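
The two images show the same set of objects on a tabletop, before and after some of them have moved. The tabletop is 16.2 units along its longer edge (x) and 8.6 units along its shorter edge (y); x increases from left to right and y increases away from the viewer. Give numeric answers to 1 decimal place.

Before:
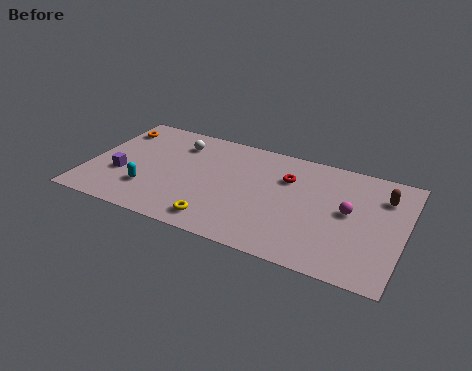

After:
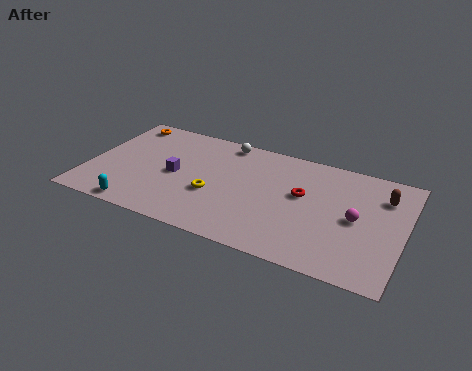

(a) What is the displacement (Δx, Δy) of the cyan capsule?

(-0.3, -1.6)

From the two frames, the cyan capsule sits at roughly (3.3, 2.4) before and (3.0, 0.8) after.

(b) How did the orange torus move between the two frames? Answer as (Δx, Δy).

(0.4, 0.7)

The orange torus started near (0.9, 6.8) and ended near (1.3, 7.5).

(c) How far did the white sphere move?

2.6

From (4.3, 6.7) to (6.7, 7.7), the white sphere covered √(2.4² + 1.0²) ≈ 2.6 units.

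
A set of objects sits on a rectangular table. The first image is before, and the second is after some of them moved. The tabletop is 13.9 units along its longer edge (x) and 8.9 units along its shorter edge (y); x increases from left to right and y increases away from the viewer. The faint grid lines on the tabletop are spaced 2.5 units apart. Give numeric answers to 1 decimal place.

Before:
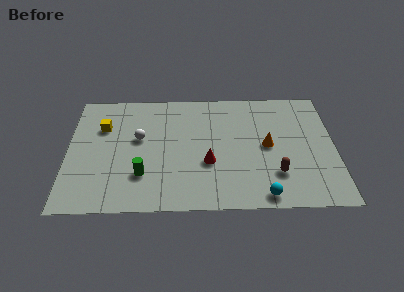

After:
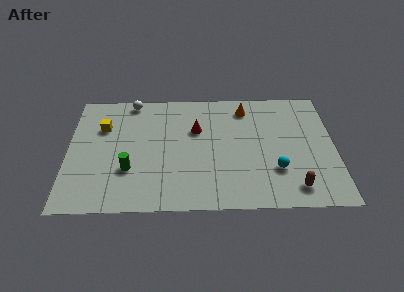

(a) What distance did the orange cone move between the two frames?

3.1

The orange cone was near (10.4, 4.5) before and (9.3, 7.4) after, so it travelled √(1.1² + 2.9²) ≈ 3.1 units.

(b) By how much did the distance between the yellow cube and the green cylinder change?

-0.7

They were about 4.2 units apart before and 3.5 after — 0.7 units closer together.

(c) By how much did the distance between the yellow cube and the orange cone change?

-1.1

Before: roughly 8.7 units apart; after: 7.6. That's 1.1 units closer together.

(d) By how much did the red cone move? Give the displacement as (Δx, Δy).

(-0.6, 2.5)

The red cone was at about (7.3, 3.3) and moved to about (6.7, 5.8).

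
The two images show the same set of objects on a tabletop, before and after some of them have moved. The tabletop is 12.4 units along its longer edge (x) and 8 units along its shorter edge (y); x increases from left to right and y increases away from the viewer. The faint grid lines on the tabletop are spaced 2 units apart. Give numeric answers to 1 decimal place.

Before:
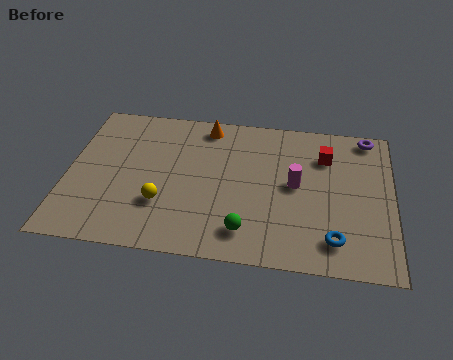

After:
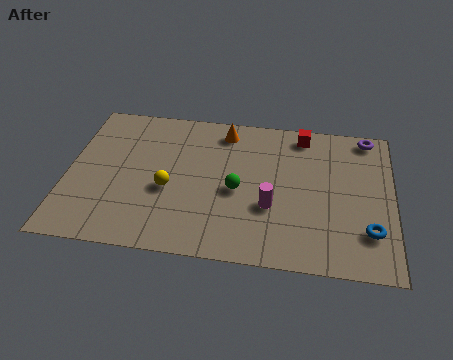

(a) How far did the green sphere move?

2.1

The green sphere moved from about (6.9, 1.5) to (6.5, 3.6), a distance of √(0.4² + 2.1²) ≈ 2.1.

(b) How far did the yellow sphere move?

0.8

The yellow sphere moved from about (3.7, 2.5) to (3.9, 3.3), a distance of √(0.2² + 0.8²) ≈ 0.8.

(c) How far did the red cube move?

1.4

The red cube moved from about (9.8, 5.9) to (8.9, 7.0), a distance of √(0.9² + 1.1²) ≈ 1.4.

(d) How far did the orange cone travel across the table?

0.7

The orange cone moved from about (5.2, 7.0) to (5.9, 6.8), a distance of √(0.7² + 0.2²) ≈ 0.7.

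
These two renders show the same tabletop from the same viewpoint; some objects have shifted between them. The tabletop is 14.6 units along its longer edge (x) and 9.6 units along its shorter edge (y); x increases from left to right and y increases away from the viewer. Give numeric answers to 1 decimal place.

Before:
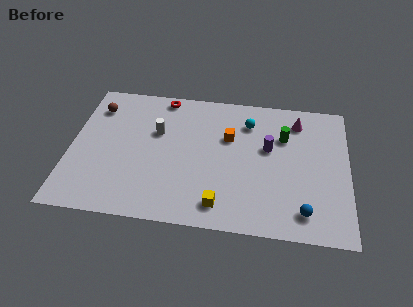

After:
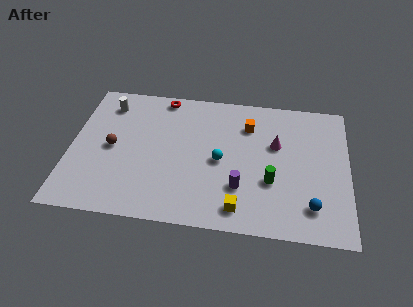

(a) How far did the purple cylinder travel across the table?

3.2

From (10.4, 5.7) to (9.0, 2.8), the purple cylinder covered √(1.4² + 2.9²) ≈ 3.2 units.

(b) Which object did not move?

the red torus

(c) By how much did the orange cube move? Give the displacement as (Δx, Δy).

(1.0, 1.0)

From the two frames, the orange cube sits at roughly (8.3, 6.2) before and (9.3, 7.2) after.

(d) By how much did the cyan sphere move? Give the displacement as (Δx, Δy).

(-1.4, -2.9)

The cyan sphere started near (9.3, 7.4) and ended near (7.9, 4.5).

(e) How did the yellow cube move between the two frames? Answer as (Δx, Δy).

(1.0, -0.1)

The yellow cube started near (8.0, 1.5) and ended near (9.0, 1.4).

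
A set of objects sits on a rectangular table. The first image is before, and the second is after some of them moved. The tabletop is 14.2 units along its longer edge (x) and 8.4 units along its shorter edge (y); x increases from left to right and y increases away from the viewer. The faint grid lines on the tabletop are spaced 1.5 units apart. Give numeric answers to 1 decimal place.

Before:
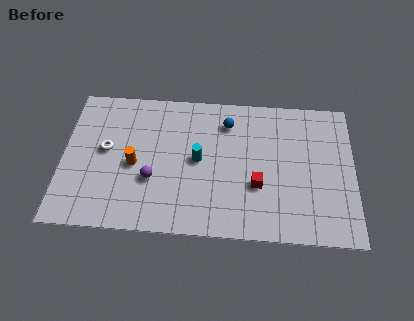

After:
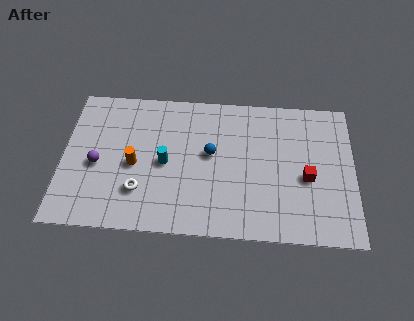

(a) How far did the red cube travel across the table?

2.5

From (9.5, 3.0) to (11.9, 3.6), the red cube covered √(2.4² + 0.6²) ≈ 2.5 units.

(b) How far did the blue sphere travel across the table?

2.1

The blue sphere moved from about (8.0, 6.6) to (7.2, 4.7), a distance of √(0.8² + 1.9²) ≈ 2.1.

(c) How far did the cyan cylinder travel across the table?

1.6

From (6.6, 4.3) to (5.0, 4.0), the cyan cylinder covered √(1.6² + 0.3²) ≈ 1.6 units.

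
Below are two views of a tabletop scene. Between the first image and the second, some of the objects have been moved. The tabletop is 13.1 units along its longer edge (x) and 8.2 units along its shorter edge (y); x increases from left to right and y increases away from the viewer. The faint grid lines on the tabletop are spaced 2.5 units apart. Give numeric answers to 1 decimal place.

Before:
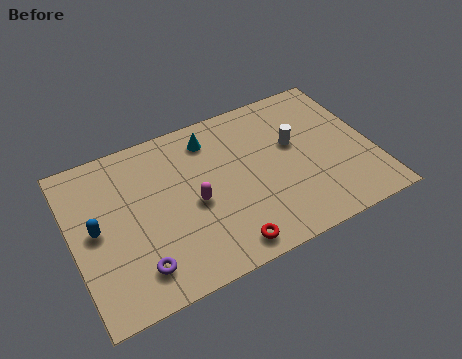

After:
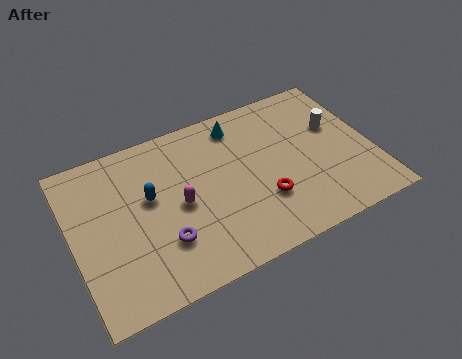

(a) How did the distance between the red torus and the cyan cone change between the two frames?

-1.4

The distance was about 5.7 in the first image and 4.3 in the second, so they moved 1.4 units closer together.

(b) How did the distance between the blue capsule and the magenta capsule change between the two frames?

-2.7

Before: roughly 4.2 units apart; after: 1.5. That's 2.7 units closer together.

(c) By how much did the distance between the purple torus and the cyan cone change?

-0.4

The distance was about 6.4 in the first image and 6.0 in the second, so they moved 0.4 units closer together.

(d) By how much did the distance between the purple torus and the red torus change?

+0.7

They were about 3.7 units apart before and 4.4 after — 0.7 units further apart.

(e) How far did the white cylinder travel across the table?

1.9

From (9.8, 4.9) to (11.7, 5.1), the white cylinder covered √(1.9² + 0.2²) ≈ 1.9 units.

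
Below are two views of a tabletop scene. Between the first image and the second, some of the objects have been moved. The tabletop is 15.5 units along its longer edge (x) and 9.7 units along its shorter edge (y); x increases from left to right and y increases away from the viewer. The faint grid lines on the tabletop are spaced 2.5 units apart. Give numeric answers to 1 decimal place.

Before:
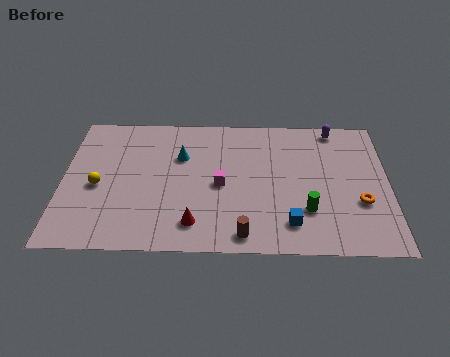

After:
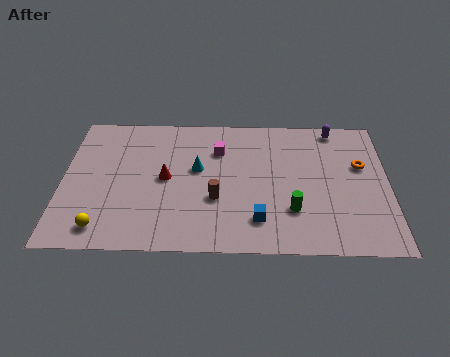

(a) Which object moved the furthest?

the red cone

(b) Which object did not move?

the purple capsule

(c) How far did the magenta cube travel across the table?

2.5

The magenta cube moved from about (7.5, 4.5) to (7.4, 7.0), a distance of √(0.1² + 2.5²) ≈ 2.5.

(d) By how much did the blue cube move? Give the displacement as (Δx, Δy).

(-1.5, 0.2)

From the two frames, the blue cube sits at roughly (10.8, 1.9) before and (9.3, 2.1) after.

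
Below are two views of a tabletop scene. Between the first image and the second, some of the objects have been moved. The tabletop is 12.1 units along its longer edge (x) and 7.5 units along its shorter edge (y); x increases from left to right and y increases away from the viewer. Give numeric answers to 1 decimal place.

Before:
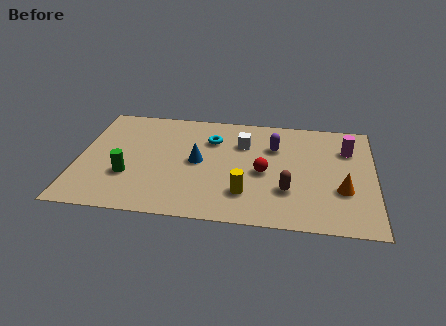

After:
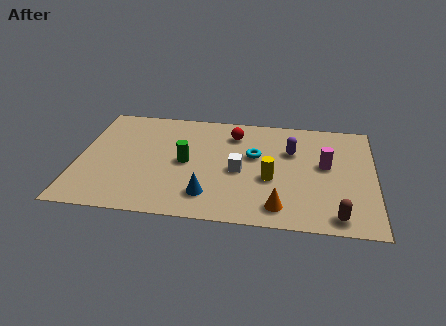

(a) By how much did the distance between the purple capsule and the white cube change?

+1.3

The distance was about 1.3 in the first image and 2.6 in the second, so they moved 1.3 units further apart.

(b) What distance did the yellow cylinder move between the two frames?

1.5

From (6.9, 1.9) to (7.9, 3.0), the yellow cylinder covered √(1.0² + 1.1²) ≈ 1.5 units.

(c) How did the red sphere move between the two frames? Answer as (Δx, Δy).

(-1.3, 2.5)

From the two frames, the red sphere sits at roughly (7.6, 3.4) before and (6.3, 5.9) after.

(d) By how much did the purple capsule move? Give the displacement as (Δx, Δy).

(0.7, -0.2)

From the two frames, the purple capsule sits at roughly (8.0, 5.2) before and (8.7, 5.0) after.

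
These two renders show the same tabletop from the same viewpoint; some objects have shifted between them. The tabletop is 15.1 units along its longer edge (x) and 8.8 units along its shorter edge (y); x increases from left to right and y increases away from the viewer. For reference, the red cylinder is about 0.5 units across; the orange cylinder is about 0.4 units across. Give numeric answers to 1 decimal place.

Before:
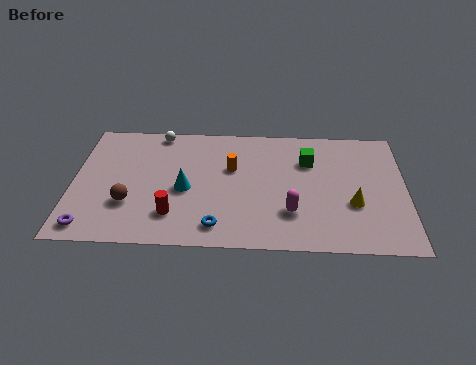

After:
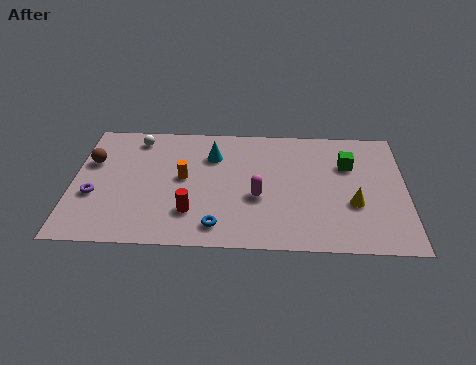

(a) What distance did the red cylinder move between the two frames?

0.8

The red cylinder moved from about (4.6, 2.1) to (5.4, 2.3), a distance of √(0.8² + 0.2²) ≈ 0.8.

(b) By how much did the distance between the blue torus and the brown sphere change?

+3.0

The distance was about 4.2 in the first image and 7.2 in the second, so they moved 3.0 units further apart.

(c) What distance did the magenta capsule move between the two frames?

1.8

The magenta capsule was near (9.9, 2.5) before and (8.4, 3.5) after, so it travelled √(1.5² + 1.0²) ≈ 1.8 units.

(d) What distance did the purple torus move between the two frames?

2.2

From (0.9, 1.1) to (1.0, 3.3), the purple torus covered √(0.1² + 2.2²) ≈ 2.2 units.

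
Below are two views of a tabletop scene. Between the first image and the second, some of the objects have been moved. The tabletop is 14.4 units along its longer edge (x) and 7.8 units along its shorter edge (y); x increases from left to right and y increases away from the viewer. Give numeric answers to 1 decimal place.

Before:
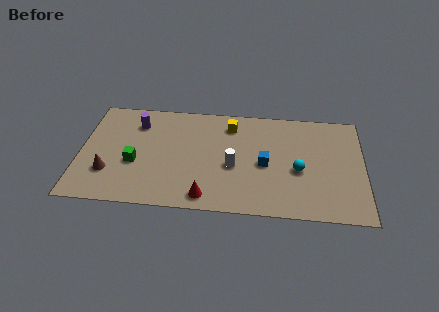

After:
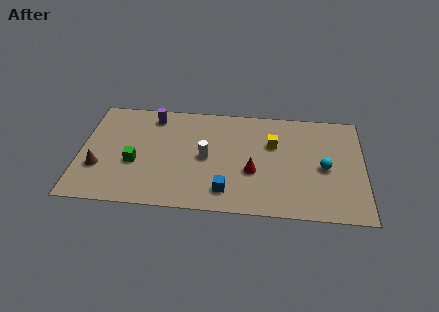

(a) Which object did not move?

the green cube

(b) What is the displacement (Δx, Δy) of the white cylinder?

(-1.4, 0.5)

The white cylinder started near (7.8, 3.3) and ended near (6.4, 3.8).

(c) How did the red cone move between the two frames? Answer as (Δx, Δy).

(2.3, 2.0)

From the two frames, the red cone sits at roughly (6.5, 1.0) before and (8.8, 3.0) after.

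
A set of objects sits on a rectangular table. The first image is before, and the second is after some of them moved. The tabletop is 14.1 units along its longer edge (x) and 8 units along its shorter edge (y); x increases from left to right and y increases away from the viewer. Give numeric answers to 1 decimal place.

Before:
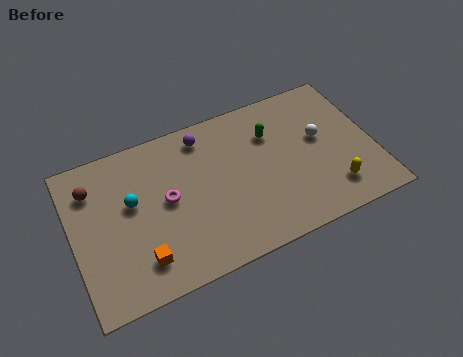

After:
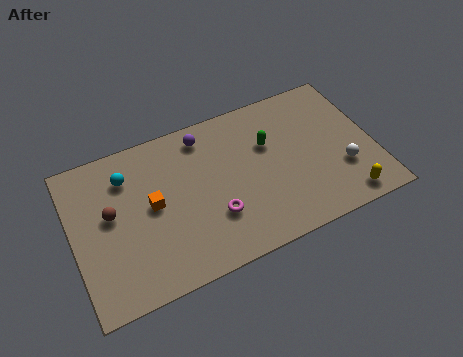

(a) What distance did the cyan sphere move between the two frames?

1.4

The cyan sphere was near (2.8, 4.7) before and (2.7, 6.1) after, so it travelled √(0.1² + 1.4²) ≈ 1.4 units.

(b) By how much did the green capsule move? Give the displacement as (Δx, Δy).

(-0.2, -0.5)

The green capsule was at about (9.5, 5.7) and moved to about (9.3, 5.2).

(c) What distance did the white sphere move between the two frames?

2.2

From (11.7, 4.6) to (12.5, 2.6), the white sphere covered √(0.8² + 2.0²) ≈ 2.2 units.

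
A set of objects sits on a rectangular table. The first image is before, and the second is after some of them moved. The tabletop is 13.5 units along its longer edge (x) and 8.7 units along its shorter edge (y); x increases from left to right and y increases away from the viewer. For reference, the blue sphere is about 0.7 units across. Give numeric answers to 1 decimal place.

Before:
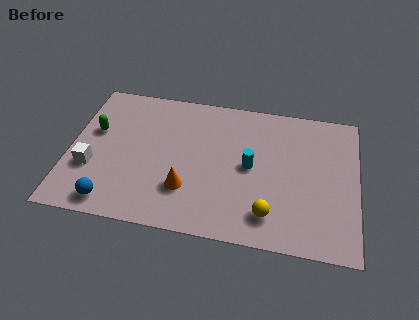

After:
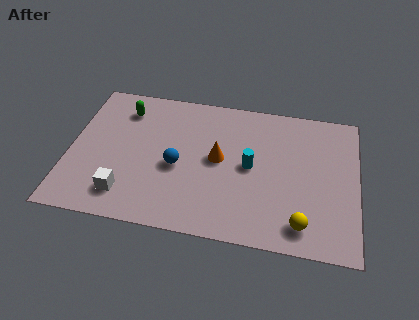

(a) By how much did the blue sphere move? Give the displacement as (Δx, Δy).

(2.9, 2.7)

The blue sphere was at about (2.2, 1.1) and moved to about (5.1, 3.8).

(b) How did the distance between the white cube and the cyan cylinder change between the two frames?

-1.2

Before: roughly 7.5 units apart; after: 6.3. That's 1.2 units closer together.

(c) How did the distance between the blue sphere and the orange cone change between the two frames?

-1.6

They were about 3.7 units apart before and 2.1 after — 1.6 units closer together.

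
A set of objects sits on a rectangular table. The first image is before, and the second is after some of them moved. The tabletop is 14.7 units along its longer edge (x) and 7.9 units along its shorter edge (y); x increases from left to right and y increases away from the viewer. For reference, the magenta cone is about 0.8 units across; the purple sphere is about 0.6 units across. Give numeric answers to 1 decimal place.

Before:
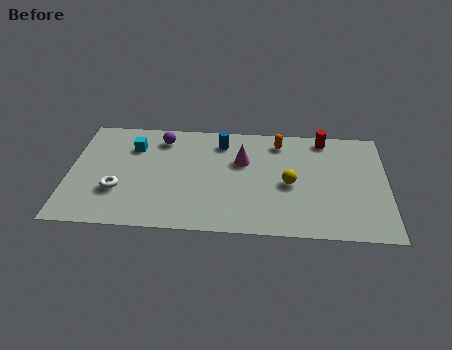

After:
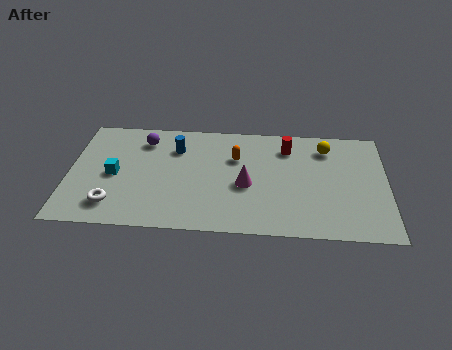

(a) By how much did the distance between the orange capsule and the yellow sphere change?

+1.3

Before: roughly 3.0 units apart; after: 4.3. That's 1.3 units further apart.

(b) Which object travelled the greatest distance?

the yellow sphere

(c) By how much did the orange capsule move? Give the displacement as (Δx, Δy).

(-2.0, -1.3)

The orange capsule was at about (9.7, 6.6) and moved to about (7.7, 5.3).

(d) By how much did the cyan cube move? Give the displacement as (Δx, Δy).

(-0.8, -2.1)

The cyan cube was at about (2.9, 5.8) and moved to about (2.1, 3.7).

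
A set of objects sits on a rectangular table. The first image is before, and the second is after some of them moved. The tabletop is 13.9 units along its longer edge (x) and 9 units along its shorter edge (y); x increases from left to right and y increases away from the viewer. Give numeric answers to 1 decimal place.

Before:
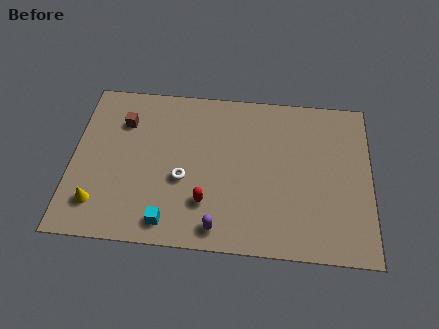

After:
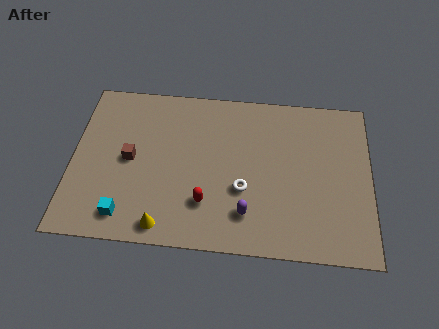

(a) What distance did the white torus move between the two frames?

2.8

The white torus moved from about (5.2, 3.6) to (8.0, 3.3), a distance of √(2.8² + 0.3²) ≈ 2.8.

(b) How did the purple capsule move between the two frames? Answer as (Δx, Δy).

(1.3, 0.9)

The purple capsule started near (6.9, 1.1) and ended near (8.2, 2.0).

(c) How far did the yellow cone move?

3.2

From (1.3, 1.9) to (4.4, 1.0), the yellow cone covered √(3.1² + 0.9²) ≈ 3.2 units.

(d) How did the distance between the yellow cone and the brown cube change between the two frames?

-0.9

They were about 4.8 units apart before and 3.9 after — 0.9 units closer together.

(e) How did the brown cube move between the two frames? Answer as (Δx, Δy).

(0.4, -2.1)

From the two frames, the brown cube sits at roughly (2.3, 6.6) before and (2.7, 4.5) after.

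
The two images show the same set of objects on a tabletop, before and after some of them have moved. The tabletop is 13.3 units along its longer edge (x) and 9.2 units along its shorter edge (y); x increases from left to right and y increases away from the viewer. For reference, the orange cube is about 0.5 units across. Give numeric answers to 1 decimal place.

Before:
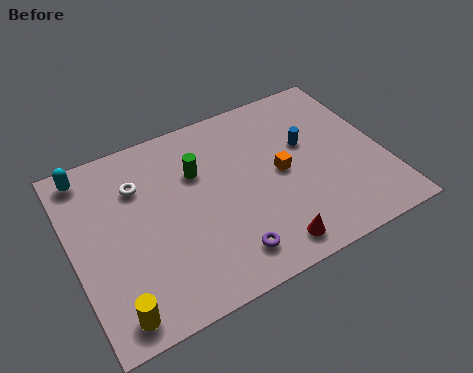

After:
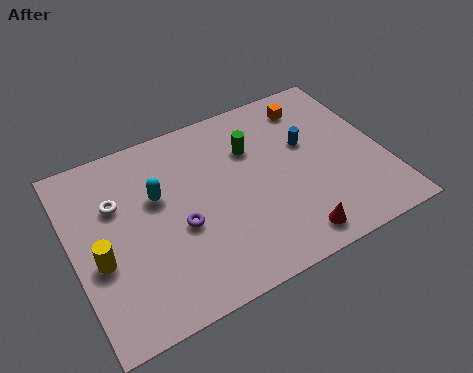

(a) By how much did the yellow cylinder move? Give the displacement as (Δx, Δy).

(-0.3, 2.6)

From the two frames, the yellow cylinder sits at roughly (1.3, 1.1) before and (1.0, 3.7) after.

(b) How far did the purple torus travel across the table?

2.8

The purple torus moved from about (6.1, 1.6) to (4.4, 3.8), a distance of √(1.7² + 2.2²) ≈ 2.8.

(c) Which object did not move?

the blue cylinder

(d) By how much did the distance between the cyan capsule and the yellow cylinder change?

-3.6

The distance was about 7.0 in the first image and 3.4 in the second, so they moved 3.6 units closer together.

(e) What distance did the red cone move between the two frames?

1.0

From (7.8, 1.2) to (8.8, 1.2), the red cone covered √(1.0² + 0.0²) ≈ 1.0 units.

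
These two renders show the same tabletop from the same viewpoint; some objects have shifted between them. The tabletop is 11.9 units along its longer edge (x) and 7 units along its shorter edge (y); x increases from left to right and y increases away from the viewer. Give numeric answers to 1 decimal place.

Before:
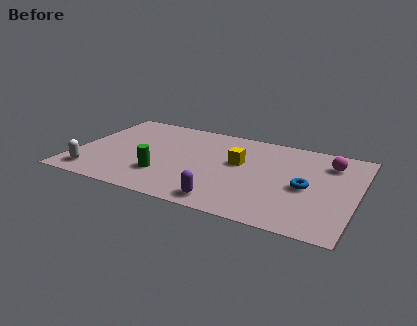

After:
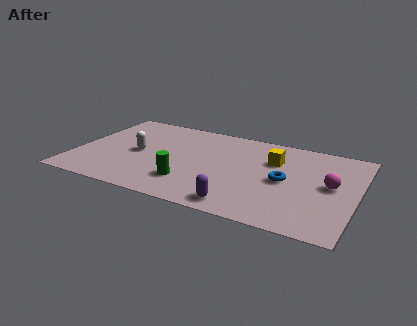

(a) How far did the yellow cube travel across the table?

1.6

The yellow cube was near (6.9, 4.1) before and (8.3, 4.8) after, so it travelled √(1.4² + 0.7²) ≈ 1.6 units.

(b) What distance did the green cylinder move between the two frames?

1.1

The green cylinder was near (3.9, 2.0) before and (5.0, 1.8) after, so it travelled √(1.1² + 0.2²) ≈ 1.1 units.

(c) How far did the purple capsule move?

0.6

From (6.7, 0.9) to (7.3, 0.9), the purple capsule covered √(0.6² + 0.0²) ≈ 0.6 units.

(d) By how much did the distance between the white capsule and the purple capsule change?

-0.4

The distance was about 5.7 in the first image and 5.3 in the second, so they moved 0.4 units closer together.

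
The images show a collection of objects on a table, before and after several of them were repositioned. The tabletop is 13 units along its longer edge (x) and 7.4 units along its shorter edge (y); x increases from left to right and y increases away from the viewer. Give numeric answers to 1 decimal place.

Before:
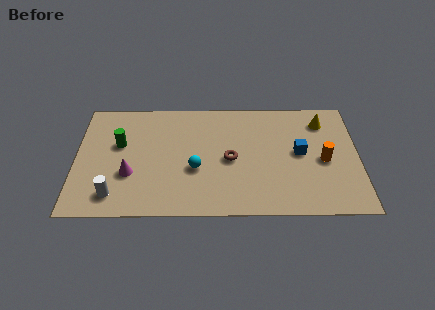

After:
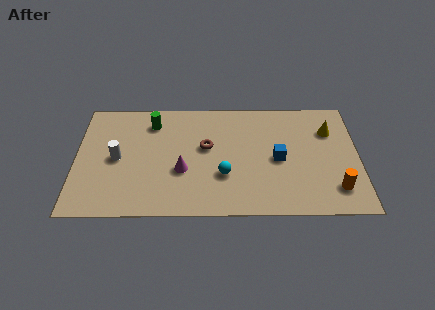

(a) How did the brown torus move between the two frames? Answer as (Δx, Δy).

(-1.1, 0.8)

From the two frames, the brown torus sits at roughly (7.1, 3.5) before and (6.0, 4.3) after.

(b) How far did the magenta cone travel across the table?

2.4

The magenta cone moved from about (2.5, 2.6) to (4.9, 2.8), a distance of √(2.4² + 0.2²) ≈ 2.4.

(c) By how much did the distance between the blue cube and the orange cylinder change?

+2.0

Before: roughly 1.2 units apart; after: 3.2. That's 2.0 units further apart.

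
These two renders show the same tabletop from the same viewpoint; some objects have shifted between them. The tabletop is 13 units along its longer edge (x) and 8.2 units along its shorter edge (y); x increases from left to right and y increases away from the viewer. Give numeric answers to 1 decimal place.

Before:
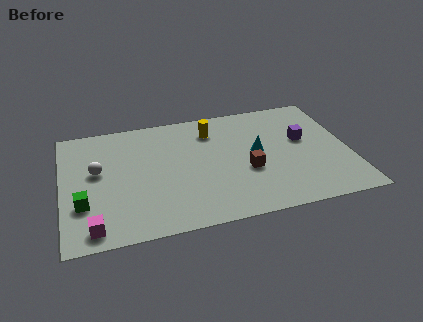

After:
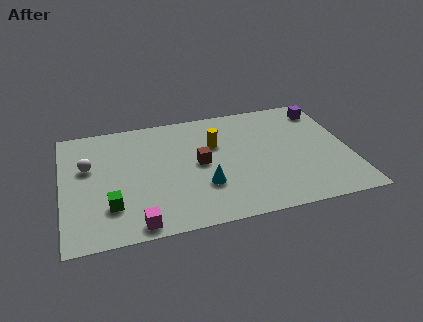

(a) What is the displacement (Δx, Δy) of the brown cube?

(-2.1, 1.0)

The brown cube was at about (8.3, 3.2) and moved to about (6.2, 4.2).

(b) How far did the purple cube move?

2.3

From (11.0, 4.8) to (12.1, 6.8), the purple cube covered √(1.1² + 2.0²) ≈ 2.3 units.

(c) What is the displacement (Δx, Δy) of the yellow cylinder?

(0.1, -1.0)

From the two frames, the yellow cylinder sits at roughly (6.9, 6.4) before and (7.0, 5.4) after.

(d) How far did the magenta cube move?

1.9

The magenta cube was near (1.3, 1.0) before and (3.2, 0.8) after, so it travelled √(1.9² + 0.2²) ≈ 1.9 units.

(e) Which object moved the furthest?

the cyan cone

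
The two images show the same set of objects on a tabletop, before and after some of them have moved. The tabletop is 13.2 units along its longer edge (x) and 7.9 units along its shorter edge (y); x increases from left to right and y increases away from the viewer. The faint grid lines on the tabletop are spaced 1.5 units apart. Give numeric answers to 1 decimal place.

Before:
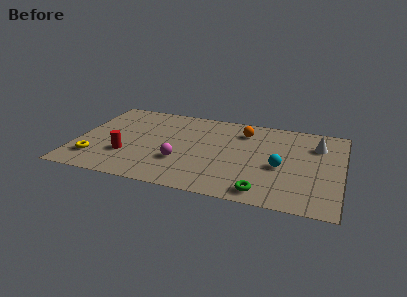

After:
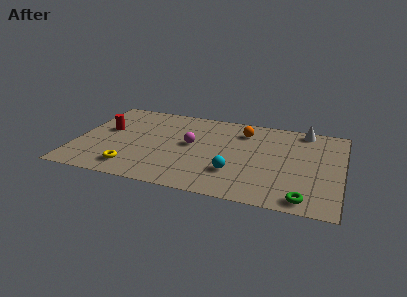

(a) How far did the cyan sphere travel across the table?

2.5

The cyan sphere moved from about (10.2, 3.4) to (8.0, 2.3), a distance of √(2.2² + 1.1²) ≈ 2.5.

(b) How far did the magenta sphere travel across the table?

1.7

From (5.3, 2.6) to (5.7, 4.3), the magenta sphere covered √(0.4² + 1.7²) ≈ 1.7 units.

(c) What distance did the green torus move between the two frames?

2.0

The green torus was near (9.5, 1.0) before and (11.5, 0.9) after, so it travelled √(2.0² + 0.1²) ≈ 2.0 units.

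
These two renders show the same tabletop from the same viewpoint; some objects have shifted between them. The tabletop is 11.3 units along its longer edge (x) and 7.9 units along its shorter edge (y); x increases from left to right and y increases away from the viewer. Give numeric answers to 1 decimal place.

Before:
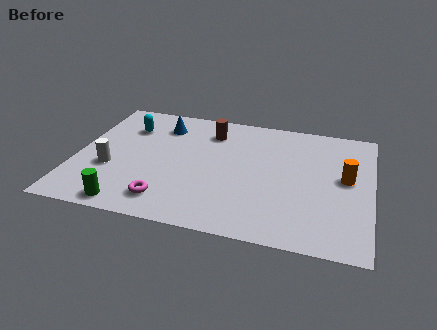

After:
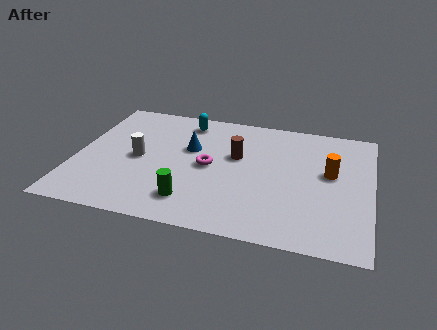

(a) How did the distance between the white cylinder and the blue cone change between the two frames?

-1.5

The distance was about 3.7 in the first image and 2.2 in the second, so they moved 1.5 units closer together.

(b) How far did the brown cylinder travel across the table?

1.8

The brown cylinder was near (5.0, 6.2) before and (6.1, 4.8) after, so it travelled √(1.1² + 1.4²) ≈ 1.8 units.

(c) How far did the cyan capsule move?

2.4

The cyan capsule was near (1.8, 5.8) before and (4.0, 6.7) after, so it travelled √(2.2² + 0.9²) ≈ 2.4 units.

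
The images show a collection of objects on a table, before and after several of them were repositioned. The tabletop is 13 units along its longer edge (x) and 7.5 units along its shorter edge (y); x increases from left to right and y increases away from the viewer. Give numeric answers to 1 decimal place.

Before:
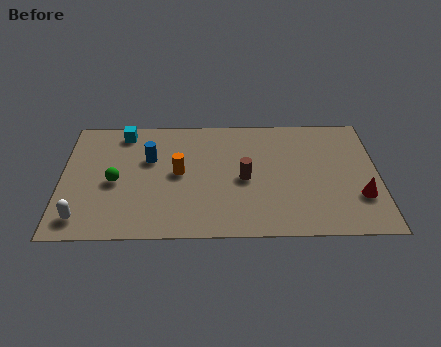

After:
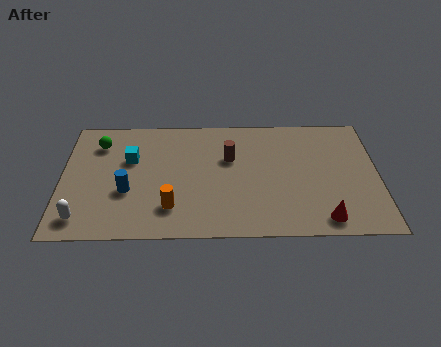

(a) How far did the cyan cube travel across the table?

1.7

The cyan cube was near (2.5, 6.5) before and (2.8, 4.8) after, so it travelled √(0.3² + 1.7²) ≈ 1.7 units.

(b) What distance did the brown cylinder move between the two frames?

1.4

The brown cylinder moved from about (7.5, 3.5) to (6.9, 4.8), a distance of √(0.6² + 1.3²) ≈ 1.4.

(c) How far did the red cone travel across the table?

2.0

The red cone moved from about (12.2, 2.3) to (10.7, 1.0), a distance of √(1.5² + 1.3²) ≈ 2.0.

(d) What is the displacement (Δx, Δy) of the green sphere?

(-0.7, 2.4)

The green sphere was at about (2.2, 3.4) and moved to about (1.5, 5.8).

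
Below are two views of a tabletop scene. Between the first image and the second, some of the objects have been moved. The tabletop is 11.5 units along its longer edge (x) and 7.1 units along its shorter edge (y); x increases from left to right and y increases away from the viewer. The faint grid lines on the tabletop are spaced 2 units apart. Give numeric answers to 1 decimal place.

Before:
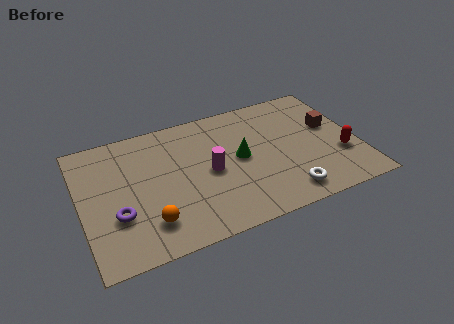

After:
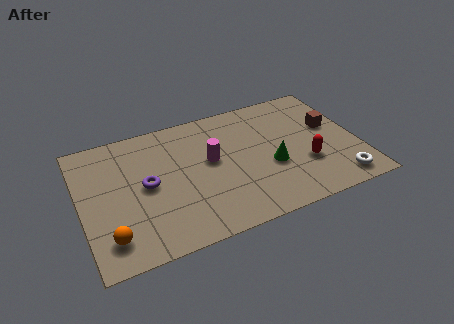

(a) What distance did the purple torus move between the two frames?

1.8

The purple torus moved from about (1.4, 2.4) to (2.7, 3.6), a distance of √(1.3² + 1.2²) ≈ 1.8.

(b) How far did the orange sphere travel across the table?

1.6

From (2.6, 1.6) to (1.0, 1.4), the orange sphere covered √(1.6² + 0.2²) ≈ 1.6 units.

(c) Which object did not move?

the brown cube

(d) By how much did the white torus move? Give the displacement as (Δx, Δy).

(2.2, -0.1)

The white torus started near (8.2, 1.1) and ended near (10.4, 1.0).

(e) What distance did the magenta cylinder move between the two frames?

0.6

The magenta cylinder was near (5.3, 3.4) before and (5.4, 4.0) after, so it travelled √(0.1² + 0.6²) ≈ 0.6 units.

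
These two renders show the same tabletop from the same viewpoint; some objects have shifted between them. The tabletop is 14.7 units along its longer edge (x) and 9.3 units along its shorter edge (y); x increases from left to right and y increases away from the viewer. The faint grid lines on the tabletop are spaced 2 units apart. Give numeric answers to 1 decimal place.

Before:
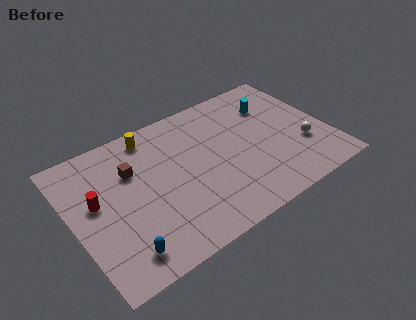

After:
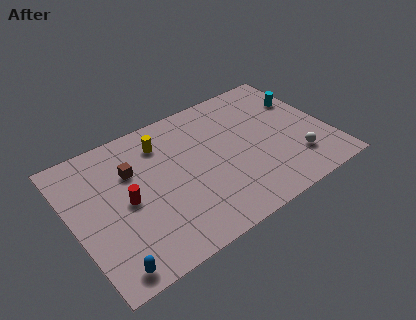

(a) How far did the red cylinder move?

1.8

The red cylinder was near (1.4, 5.3) before and (3.0, 4.5) after, so it travelled √(1.6² + 0.8²) ≈ 1.8 units.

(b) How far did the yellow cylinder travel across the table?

0.9

The yellow cylinder was near (5.0, 8.1) before and (5.5, 7.3) after, so it travelled √(0.5² + 0.8²) ≈ 0.9 units.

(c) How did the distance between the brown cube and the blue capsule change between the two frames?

+0.7

They were about 5.0 units apart before and 5.7 after — 0.7 units further apart.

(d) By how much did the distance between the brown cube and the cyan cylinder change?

+1.7

Before: roughly 8.4 units apart; after: 10.1. That's 1.7 units further apart.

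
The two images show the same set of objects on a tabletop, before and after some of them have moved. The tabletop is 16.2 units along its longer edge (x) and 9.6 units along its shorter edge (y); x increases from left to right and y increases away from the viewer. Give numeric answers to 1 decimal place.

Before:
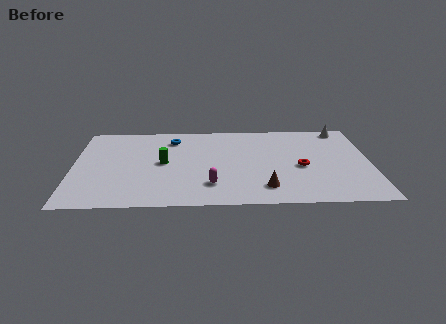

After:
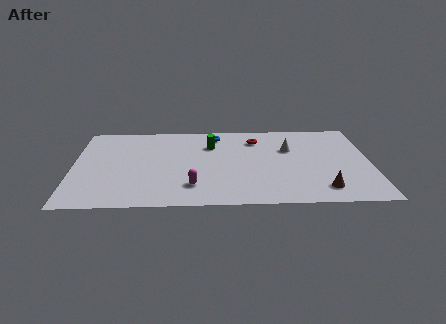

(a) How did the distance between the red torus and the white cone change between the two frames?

-2.8

They were about 5.0 units apart before and 2.2 after — 2.8 units closer together.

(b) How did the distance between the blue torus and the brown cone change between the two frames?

+0.9

Before: roughly 7.7 units apart; after: 8.6. That's 0.9 units further apart.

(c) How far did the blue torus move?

2.4

The blue torus moved from about (5.4, 7.7) to (7.8, 8.1), a distance of √(2.4² + 0.4²) ≈ 2.4.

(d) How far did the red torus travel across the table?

4.1

The red torus moved from about (12.4, 4.2) to (10.0, 7.5), a distance of √(2.4² + 3.3²) ≈ 4.1.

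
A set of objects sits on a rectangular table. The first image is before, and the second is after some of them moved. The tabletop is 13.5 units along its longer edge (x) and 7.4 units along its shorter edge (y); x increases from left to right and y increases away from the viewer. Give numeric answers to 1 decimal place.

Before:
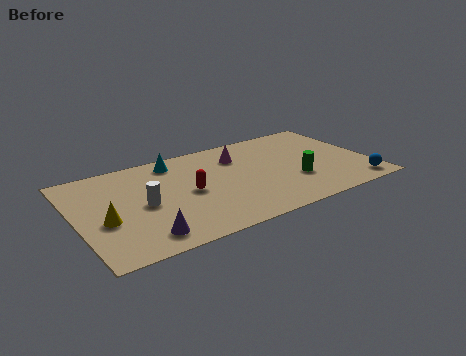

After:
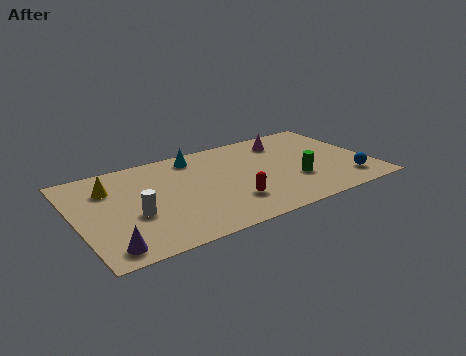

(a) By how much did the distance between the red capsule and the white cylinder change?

+2.3

Before: roughly 2.1 units apart; after: 4.4. That's 2.3 units further apart.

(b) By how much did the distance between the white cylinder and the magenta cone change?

+3.0

Before: roughly 5.1 units apart; after: 8.1. That's 3.0 units further apart.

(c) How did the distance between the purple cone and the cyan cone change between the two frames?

+1.6

They were about 5.5 units apart before and 7.1 after — 1.6 units further apart.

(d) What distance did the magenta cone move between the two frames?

2.3

The magenta cone was near (7.7, 5.5) before and (10.0, 5.9) after, so it travelled √(2.3² + 0.4²) ≈ 2.3 units.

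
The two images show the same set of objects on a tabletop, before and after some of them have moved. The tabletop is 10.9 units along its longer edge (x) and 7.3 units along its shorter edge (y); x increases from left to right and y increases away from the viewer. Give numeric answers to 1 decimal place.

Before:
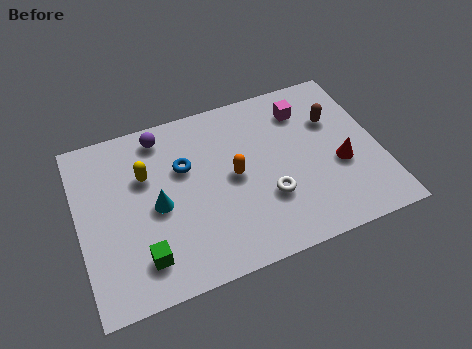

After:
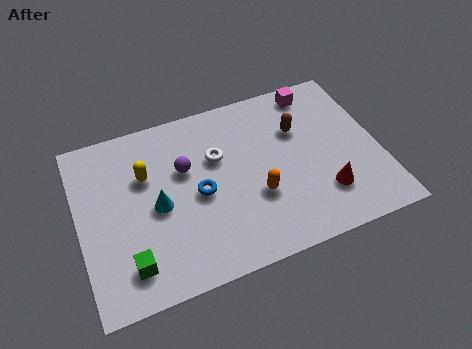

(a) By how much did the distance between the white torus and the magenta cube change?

+0.5

Before: roughly 3.7 units apart; after: 4.2. That's 0.5 units further apart.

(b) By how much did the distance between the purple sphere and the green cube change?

-1.0

The distance was about 4.9 in the first image and 3.9 in the second, so they moved 1.0 units closer together.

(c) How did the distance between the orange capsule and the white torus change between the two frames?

+0.7

The distance was about 1.7 in the first image and 2.4 in the second, so they moved 0.7 units further apart.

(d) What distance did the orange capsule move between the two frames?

1.3

From (5.6, 3.7) to (6.3, 2.6), the orange capsule covered √(0.7² + 1.1²) ≈ 1.3 units.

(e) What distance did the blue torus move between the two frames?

1.4

From (3.9, 4.7) to (4.3, 3.4), the blue torus covered √(0.4² + 1.3²) ≈ 1.4 units.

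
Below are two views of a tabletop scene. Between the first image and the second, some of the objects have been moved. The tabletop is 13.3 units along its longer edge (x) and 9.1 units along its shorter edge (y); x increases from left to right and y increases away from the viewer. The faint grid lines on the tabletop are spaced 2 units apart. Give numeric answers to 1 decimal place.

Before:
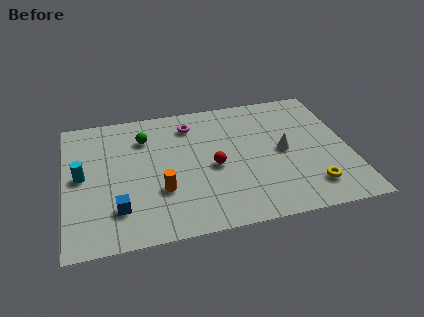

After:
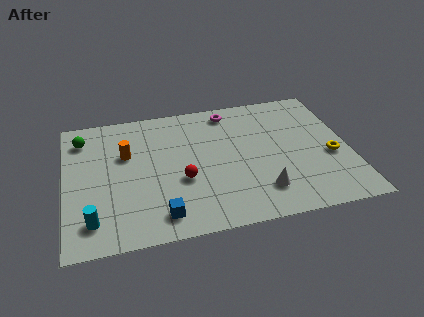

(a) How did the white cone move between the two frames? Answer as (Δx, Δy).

(-1.2, -2.5)

From the two frames, the white cone sits at roughly (10.2, 4.5) before and (9.0, 2.0) after.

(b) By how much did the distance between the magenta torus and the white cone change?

+1.0

Before: roughly 5.0 units apart; after: 6.0. That's 1.0 units further apart.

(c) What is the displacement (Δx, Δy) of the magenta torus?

(1.9, 0.6)

The magenta torus started near (6.0, 7.3) and ended near (7.9, 7.9).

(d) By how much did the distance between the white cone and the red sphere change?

+0.6

Before: roughly 3.3 units apart; after: 3.9. That's 0.6 units further apart.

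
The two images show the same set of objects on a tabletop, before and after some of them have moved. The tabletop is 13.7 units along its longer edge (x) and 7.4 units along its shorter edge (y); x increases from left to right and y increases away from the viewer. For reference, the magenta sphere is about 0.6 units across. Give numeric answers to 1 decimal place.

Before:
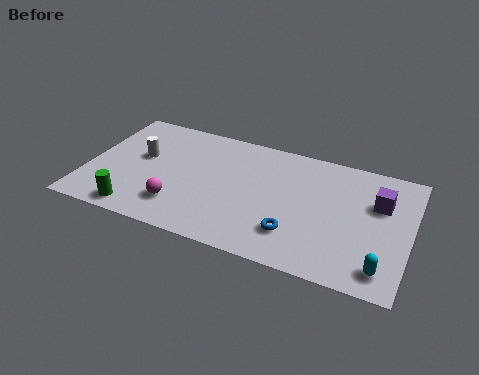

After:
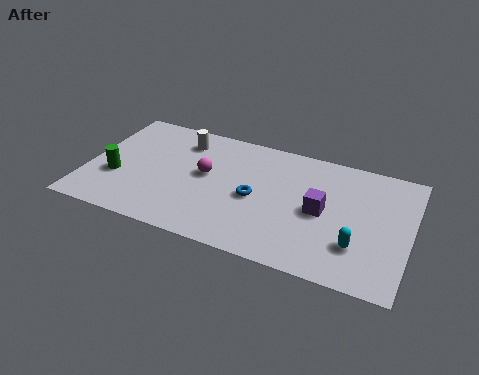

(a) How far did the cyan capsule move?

1.4

From (12.7, 1.2) to (11.6, 2.1), the cyan capsule covered √(1.1² + 0.9²) ≈ 1.4 units.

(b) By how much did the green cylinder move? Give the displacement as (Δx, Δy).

(-1.1, 1.8)

From the two frames, the green cylinder sits at roughly (2.4, 0.9) before and (1.3, 2.7) after.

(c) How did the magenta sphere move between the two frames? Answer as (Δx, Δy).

(0.9, 2.3)

The magenta sphere was at about (4.1, 1.8) and moved to about (5.0, 4.1).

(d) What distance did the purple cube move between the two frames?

2.6

The purple cube was near (12.3, 4.9) before and (10.0, 3.6) after, so it travelled √(2.3² + 1.3²) ≈ 2.6 units.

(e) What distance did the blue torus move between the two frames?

2.3

The blue torus was near (9.0, 1.9) before and (7.2, 3.4) after, so it travelled √(1.8² + 1.5²) ≈ 2.3 units.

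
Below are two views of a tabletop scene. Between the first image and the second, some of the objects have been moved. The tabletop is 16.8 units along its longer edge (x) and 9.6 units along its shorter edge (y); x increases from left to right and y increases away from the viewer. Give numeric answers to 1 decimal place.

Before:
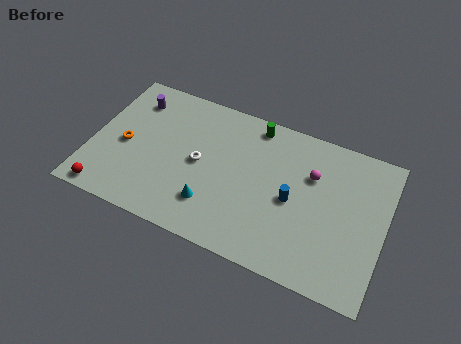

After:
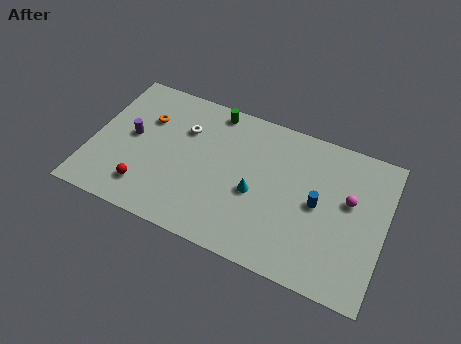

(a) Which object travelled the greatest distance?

the cyan cone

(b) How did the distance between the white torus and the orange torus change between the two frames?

-2.1

Before: roughly 4.3 units apart; after: 2.2. That's 2.1 units closer together.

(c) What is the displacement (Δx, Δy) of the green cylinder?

(-2.4, 0.1)

The green cylinder started near (9.0, 8.5) and ended near (6.6, 8.6).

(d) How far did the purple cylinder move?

2.5

From (2.0, 7.6) to (2.2, 5.1), the purple cylinder covered √(0.2² + 2.5²) ≈ 2.5 units.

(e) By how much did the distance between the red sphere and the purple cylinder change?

-3.4

They were about 6.7 units apart before and 3.3 after — 3.4 units closer together.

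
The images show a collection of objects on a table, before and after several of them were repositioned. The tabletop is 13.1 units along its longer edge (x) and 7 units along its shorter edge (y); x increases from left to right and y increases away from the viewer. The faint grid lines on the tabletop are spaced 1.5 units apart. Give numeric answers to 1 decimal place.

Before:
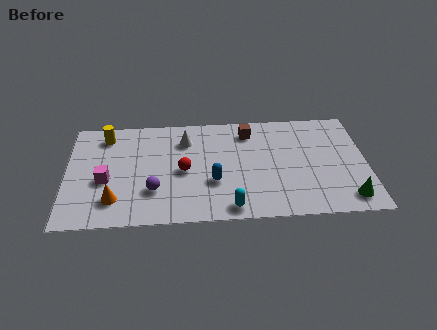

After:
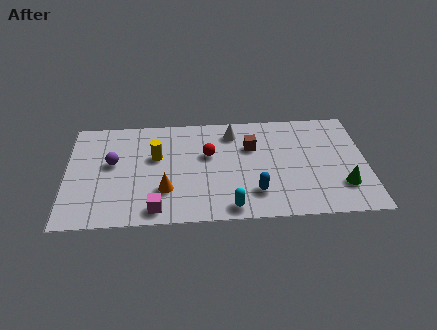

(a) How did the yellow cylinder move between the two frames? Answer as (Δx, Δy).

(2.2, -1.5)

The yellow cylinder started near (1.7, 5.8) and ended near (3.9, 4.3).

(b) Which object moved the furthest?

the magenta cube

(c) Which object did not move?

the cyan capsule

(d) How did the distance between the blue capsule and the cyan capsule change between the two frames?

-0.4

They were about 1.8 units apart before and 1.4 after — 0.4 units closer together.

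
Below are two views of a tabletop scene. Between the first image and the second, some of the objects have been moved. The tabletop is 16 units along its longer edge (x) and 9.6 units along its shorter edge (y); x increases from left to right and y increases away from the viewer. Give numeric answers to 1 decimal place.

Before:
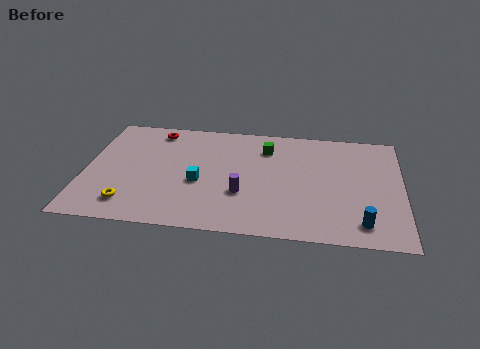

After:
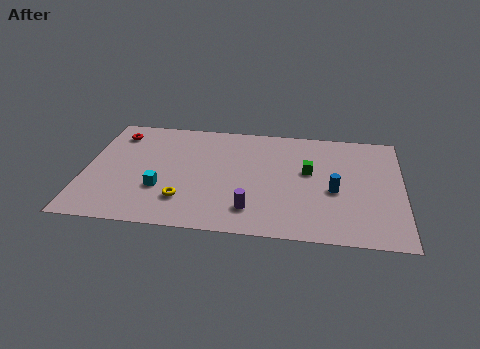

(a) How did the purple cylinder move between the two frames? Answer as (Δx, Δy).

(0.5, -1.3)

The purple cylinder started near (8.0, 3.3) and ended near (8.5, 2.0).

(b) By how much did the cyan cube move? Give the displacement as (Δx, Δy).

(-1.9, -0.8)

The cyan cube was at about (5.8, 4.0) and moved to about (3.9, 3.2).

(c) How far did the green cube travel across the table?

2.8

The green cube was near (9.1, 7.4) before and (11.3, 5.6) after, so it travelled √(2.2² + 1.8²) ≈ 2.8 units.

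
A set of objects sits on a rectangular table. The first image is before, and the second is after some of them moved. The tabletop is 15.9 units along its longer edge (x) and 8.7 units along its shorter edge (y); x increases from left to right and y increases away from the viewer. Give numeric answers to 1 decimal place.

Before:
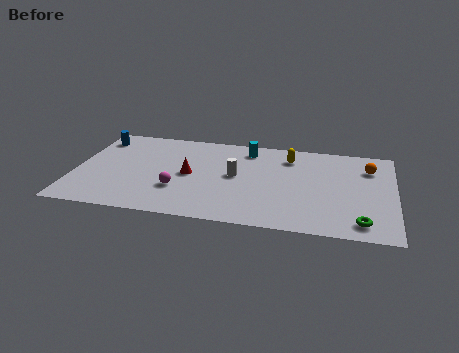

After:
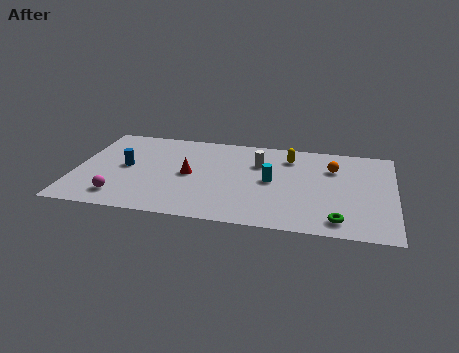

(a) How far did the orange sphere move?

1.8

The orange sphere moved from about (14.6, 6.5) to (12.8, 6.2), a distance of √(1.8² + 0.3²) ≈ 1.8.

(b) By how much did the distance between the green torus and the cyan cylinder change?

-3.7

They were about 8.3 units apart before and 4.6 after — 3.7 units closer together.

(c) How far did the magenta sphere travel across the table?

3.0

From (5.2, 2.8) to (2.4, 1.6), the magenta sphere covered √(2.8² + 1.2²) ≈ 3.0 units.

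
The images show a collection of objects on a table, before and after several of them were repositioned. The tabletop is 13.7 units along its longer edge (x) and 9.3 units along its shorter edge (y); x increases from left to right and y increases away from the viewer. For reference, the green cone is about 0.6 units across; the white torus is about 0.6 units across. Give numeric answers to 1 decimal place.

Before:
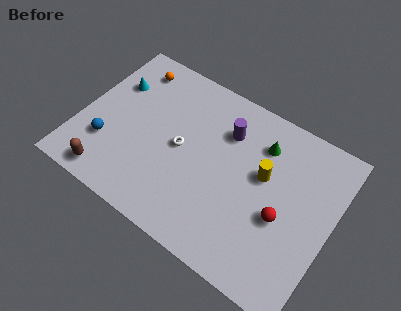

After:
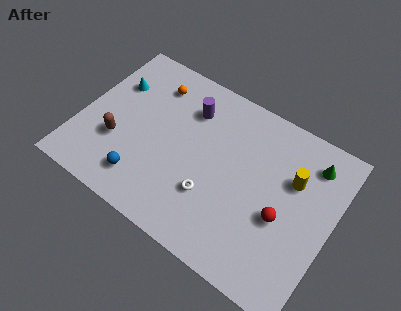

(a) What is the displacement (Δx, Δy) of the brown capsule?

(0.0, 2.1)

From the two frames, the brown capsule sits at roughly (2.2, 1.1) before and (2.2, 3.2) after.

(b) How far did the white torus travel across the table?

2.6

From (5.5, 4.6) to (7.5, 2.9), the white torus covered √(2.0² + 1.7²) ≈ 2.6 units.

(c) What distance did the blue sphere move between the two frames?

2.4

The blue sphere moved from about (1.7, 2.8) to (3.9, 1.8), a distance of √(2.2² + 1.0²) ≈ 2.4.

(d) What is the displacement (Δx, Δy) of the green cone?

(2.7, 0.4)

The green cone was at about (9.5, 7.1) and moved to about (12.2, 7.5).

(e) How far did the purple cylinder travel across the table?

2.1

The purple cylinder moved from about (7.6, 6.8) to (5.5, 7.0), a distance of √(2.1² + 0.2²) ≈ 2.1.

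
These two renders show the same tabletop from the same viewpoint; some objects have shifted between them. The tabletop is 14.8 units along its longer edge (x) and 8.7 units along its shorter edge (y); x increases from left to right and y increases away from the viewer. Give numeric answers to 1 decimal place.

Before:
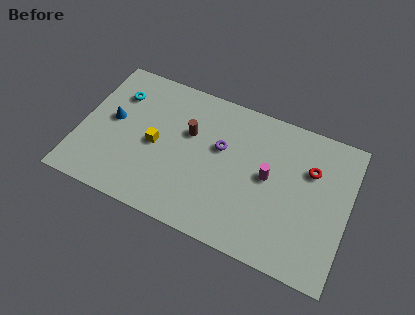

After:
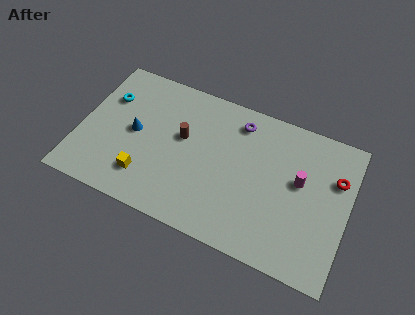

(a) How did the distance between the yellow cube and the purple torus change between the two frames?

+3.2

They were about 3.7 units apart before and 6.9 after — 3.2 units further apart.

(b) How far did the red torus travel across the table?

1.4

From (12.6, 5.9) to (14.0, 5.9), the red torus covered √(1.4² + 0.0²) ≈ 1.4 units.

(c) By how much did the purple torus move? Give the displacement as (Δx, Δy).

(0.8, 1.9)

The purple torus was at about (7.7, 5.3) and moved to about (8.5, 7.2).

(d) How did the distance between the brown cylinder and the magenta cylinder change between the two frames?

+1.9

They were about 4.6 units apart before and 6.5 after — 1.9 units further apart.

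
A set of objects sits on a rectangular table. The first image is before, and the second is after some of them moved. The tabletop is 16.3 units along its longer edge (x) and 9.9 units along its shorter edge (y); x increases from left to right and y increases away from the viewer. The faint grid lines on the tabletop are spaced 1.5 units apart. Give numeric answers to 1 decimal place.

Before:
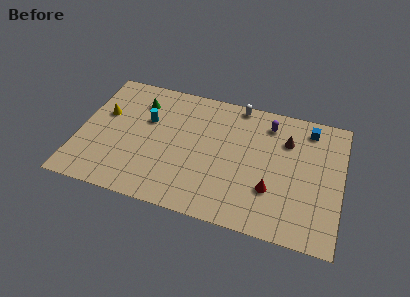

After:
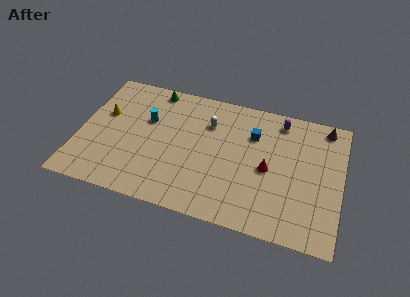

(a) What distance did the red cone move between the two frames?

1.5

From (12.1, 3.1) to (11.8, 4.6), the red cone covered √(0.3² + 1.5²) ≈ 1.5 units.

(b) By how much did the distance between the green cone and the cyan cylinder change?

+1.2

The distance was about 1.4 in the first image and 2.6 in the second, so they moved 1.2 units further apart.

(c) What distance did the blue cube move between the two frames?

3.7

From (14.1, 8.4) to (10.7, 7.0), the blue cube covered √(3.4² + 1.4²) ≈ 3.7 units.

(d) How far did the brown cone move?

2.9

The brown cone was near (12.8, 7.1) before and (15.1, 8.8) after, so it travelled √(2.3² + 1.7²) ≈ 2.9 units.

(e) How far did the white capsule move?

2.6

From (9.6, 9.1) to (7.9, 7.1), the white capsule covered √(1.7² + 2.0²) ≈ 2.6 units.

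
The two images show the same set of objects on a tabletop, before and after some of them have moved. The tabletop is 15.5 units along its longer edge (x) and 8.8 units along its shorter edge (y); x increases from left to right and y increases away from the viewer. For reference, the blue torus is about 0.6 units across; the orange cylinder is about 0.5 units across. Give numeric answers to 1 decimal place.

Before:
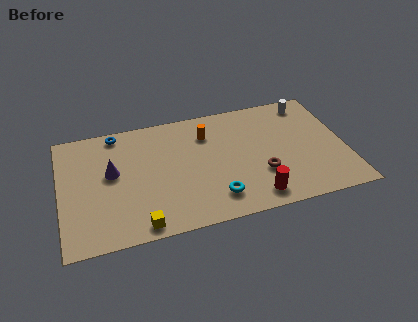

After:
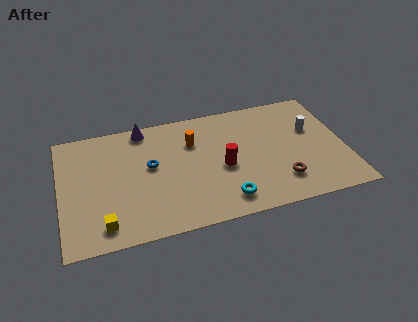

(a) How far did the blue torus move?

3.4

From (3.2, 7.9) to (4.9, 5.0), the blue torus covered √(1.7² + 2.9²) ≈ 3.4 units.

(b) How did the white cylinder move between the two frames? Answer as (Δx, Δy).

(0.0, -2.1)

From the two frames, the white cylinder sits at roughly (13.8, 7.6) before and (13.8, 5.5) after.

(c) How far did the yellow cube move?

2.0

From (4.1, 0.9) to (2.2, 1.4), the yellow cube covered √(1.9² + 0.5²) ≈ 2.0 units.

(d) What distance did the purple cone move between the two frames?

3.5

The purple cone moved from about (2.8, 5.0) to (4.7, 7.9), a distance of √(1.9² + 2.9²) ≈ 3.5.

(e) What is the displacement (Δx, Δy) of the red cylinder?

(-1.5, 2.6)

The red cylinder started near (10.3, 1.3) and ended near (8.8, 3.9).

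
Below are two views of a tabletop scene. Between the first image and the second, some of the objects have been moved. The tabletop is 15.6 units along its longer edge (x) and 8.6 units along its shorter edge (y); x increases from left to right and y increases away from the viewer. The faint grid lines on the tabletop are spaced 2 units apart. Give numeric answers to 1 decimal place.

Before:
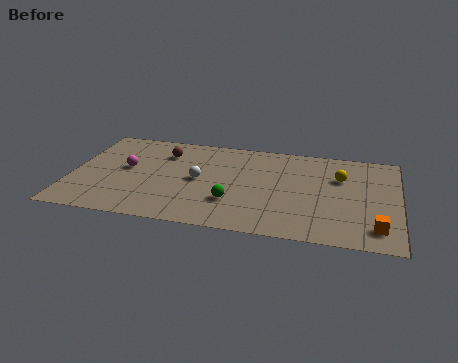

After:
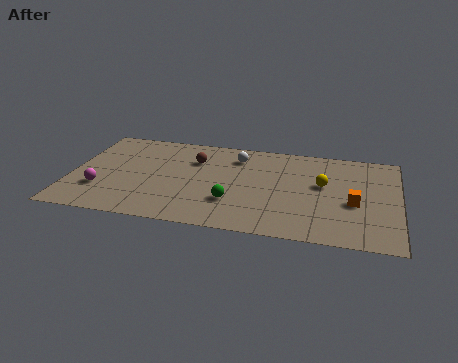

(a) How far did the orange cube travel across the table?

2.3

The orange cube was near (14.6, 1.6) before and (13.5, 3.6) after, so it travelled √(1.1² + 2.0²) ≈ 2.3 units.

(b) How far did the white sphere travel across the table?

3.0

The white sphere moved from about (6.1, 4.3) to (7.8, 6.8), a distance of √(1.7² + 2.5²) ≈ 3.0.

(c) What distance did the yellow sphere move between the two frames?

1.1

From (12.8, 5.8) to (12.0, 5.0), the yellow sphere covered √(0.8² + 0.8²) ≈ 1.1 units.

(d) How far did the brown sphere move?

1.6

The brown sphere moved from about (4.3, 6.5) to (5.8, 6.1), a distance of √(1.5² + 0.4²) ≈ 1.6.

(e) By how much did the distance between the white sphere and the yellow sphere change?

-2.3

The distance was about 6.9 in the first image and 4.6 in the second, so they moved 2.3 units closer together.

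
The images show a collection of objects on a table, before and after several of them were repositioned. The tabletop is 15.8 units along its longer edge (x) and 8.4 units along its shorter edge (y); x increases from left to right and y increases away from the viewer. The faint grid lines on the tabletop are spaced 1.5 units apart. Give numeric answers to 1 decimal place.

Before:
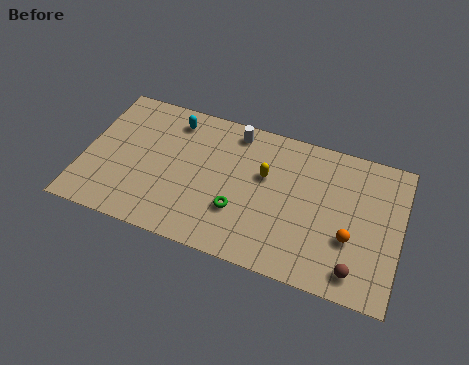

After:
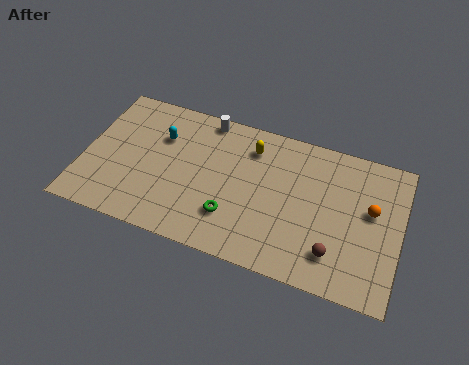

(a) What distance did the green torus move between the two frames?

0.5

The green torus moved from about (7.9, 2.7) to (7.6, 2.3), a distance of √(0.3² + 0.4²) ≈ 0.5.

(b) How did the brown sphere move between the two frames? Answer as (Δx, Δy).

(-1.1, 0.6)

The brown sphere was at about (13.8, 1.3) and moved to about (12.7, 1.9).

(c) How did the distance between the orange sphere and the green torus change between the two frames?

+1.7

The distance was about 5.5 in the first image and 7.2 in the second, so they moved 1.7 units further apart.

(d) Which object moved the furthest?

the orange sphere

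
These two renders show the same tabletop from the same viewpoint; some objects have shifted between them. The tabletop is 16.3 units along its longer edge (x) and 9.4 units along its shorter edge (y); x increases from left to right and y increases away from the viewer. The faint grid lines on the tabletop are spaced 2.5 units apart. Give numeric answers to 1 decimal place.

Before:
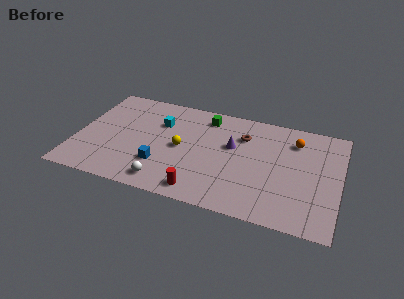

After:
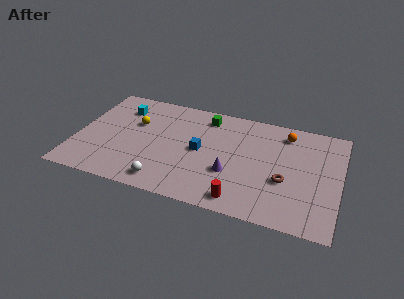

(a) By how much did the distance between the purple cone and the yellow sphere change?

+3.5

Before: roughly 3.3 units apart; after: 6.8. That's 3.5 units further apart.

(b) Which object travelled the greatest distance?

the brown torus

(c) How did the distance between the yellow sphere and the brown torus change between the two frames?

+5.5

The distance was about 4.3 in the first image and 9.8 in the second, so they moved 5.5 units further apart.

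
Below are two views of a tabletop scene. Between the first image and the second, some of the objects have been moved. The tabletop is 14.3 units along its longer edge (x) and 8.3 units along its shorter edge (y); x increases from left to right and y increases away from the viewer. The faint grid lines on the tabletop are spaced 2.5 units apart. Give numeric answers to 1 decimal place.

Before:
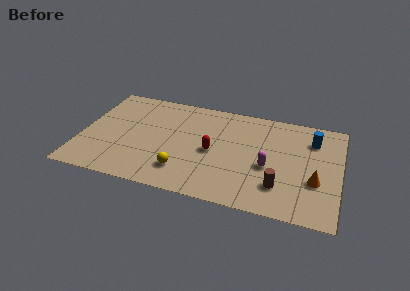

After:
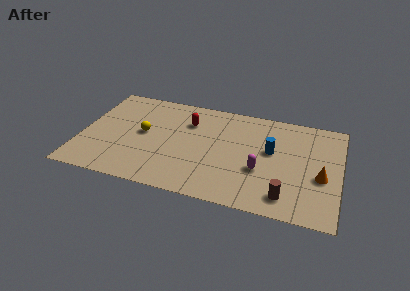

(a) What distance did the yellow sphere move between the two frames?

3.5

The yellow sphere was near (5.8, 1.9) before and (3.4, 4.4) after, so it travelled √(2.4² + 2.5²) ≈ 3.5 units.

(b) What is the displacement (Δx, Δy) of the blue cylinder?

(-2.2, -1.5)

The blue cylinder started near (12.7, 6.3) and ended near (10.5, 4.8).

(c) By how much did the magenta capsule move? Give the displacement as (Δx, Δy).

(-0.4, -0.4)

The magenta capsule started near (10.4, 3.5) and ended near (10.0, 3.1).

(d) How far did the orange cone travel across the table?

0.5

From (13.0, 3.0) to (13.3, 3.4), the orange cone covered √(0.3² + 0.4²) ≈ 0.5 units.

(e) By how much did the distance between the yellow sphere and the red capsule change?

+0.4

The distance was about 2.5 in the first image and 2.9 in the second, so they moved 0.4 units further apart.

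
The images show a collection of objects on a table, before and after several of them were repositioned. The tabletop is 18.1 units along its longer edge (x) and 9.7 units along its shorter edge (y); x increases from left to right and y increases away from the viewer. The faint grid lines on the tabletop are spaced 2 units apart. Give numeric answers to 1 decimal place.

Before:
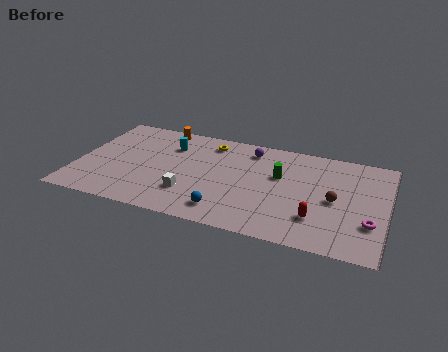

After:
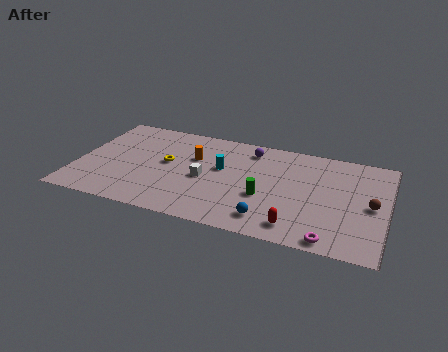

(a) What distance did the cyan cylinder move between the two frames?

3.5

The cyan cylinder moved from about (5.2, 7.1) to (8.4, 5.7), a distance of √(3.2² + 1.4²) ≈ 3.5.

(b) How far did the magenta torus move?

3.0

The magenta torus was near (17.2, 3.0) before and (15.1, 0.9) after, so it travelled √(2.1² + 2.1²) ≈ 3.0 units.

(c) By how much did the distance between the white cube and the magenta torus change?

-2.0

The distance was about 10.4 in the first image and 8.4 in the second, so they moved 2.0 units closer together.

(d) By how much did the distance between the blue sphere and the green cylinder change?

-3.1

They were about 5.1 units apart before and 2.0 after — 3.1 units closer together.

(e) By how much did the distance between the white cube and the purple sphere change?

-1.8

They were about 6.2 units apart before and 4.4 after — 1.8 units closer together.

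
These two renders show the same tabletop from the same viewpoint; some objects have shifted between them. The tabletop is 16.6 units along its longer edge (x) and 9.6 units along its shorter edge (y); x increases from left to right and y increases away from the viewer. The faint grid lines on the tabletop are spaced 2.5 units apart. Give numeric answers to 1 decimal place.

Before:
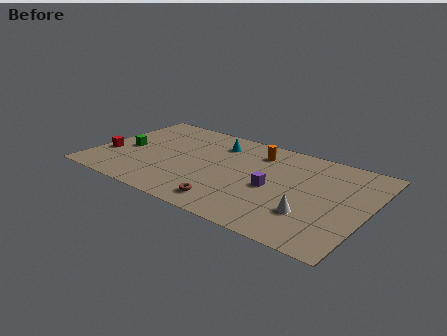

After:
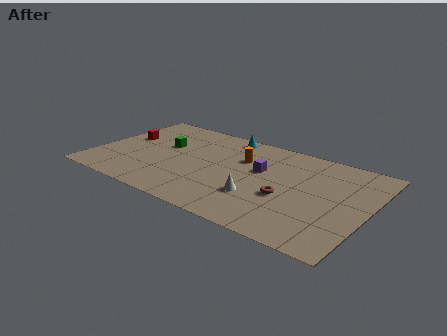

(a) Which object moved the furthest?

the brown torus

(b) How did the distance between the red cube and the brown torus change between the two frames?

+2.6

The distance was about 8.1 in the first image and 10.7 in the second, so they moved 2.6 units further apart.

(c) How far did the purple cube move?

1.8

The purple cube moved from about (11.0, 4.3) to (10.0, 5.8), a distance of √(1.0² + 1.5²) ≈ 1.8.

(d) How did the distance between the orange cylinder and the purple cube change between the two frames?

-2.1

The distance was about 3.6 in the first image and 1.5 in the second, so they moved 2.1 units closer together.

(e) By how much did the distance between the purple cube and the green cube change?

-3.1

Before: roughly 9.2 units apart; after: 6.1. That's 3.1 units closer together.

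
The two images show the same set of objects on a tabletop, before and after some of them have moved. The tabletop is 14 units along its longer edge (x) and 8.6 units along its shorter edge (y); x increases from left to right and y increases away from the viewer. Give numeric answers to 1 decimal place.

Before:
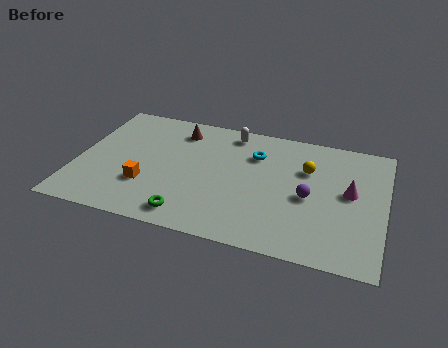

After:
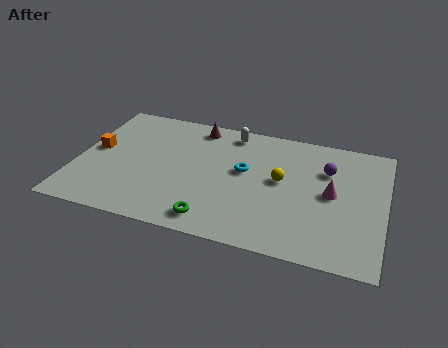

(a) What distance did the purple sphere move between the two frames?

2.2

The purple sphere moved from about (10.6, 3.9) to (11.3, 6.0), a distance of √(0.7² + 2.1²) ≈ 2.2.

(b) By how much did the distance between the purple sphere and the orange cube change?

+3.2

The distance was about 7.4 in the first image and 10.6 in the second, so they moved 3.2 units further apart.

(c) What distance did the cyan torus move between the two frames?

1.4

The cyan torus was near (8.0, 6.2) before and (7.6, 4.9) after, so it travelled √(0.4² + 1.3²) ≈ 1.4 units.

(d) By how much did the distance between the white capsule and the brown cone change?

-0.9

The distance was about 2.5 in the first image and 1.6 in the second, so they moved 0.9 units closer together.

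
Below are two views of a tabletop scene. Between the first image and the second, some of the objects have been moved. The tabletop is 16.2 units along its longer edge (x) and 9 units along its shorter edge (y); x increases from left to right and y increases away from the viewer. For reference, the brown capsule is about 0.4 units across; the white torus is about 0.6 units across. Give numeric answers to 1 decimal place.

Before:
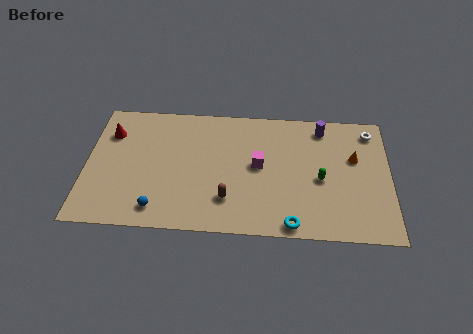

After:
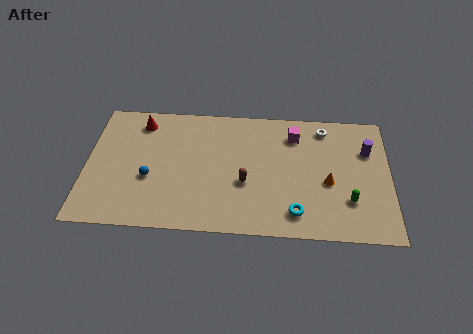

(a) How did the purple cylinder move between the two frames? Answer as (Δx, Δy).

(2.4, -1.5)

The purple cylinder started near (12.6, 7.7) and ended near (15.0, 6.2).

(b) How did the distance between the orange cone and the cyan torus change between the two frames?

-3.0

The distance was about 5.8 in the first image and 2.8 in the second, so they moved 3.0 units closer together.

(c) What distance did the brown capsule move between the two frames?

1.5

The brown capsule moved from about (7.6, 2.3) to (8.5, 3.5), a distance of √(0.9² + 1.2²) ≈ 1.5.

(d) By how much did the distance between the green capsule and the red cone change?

+0.6

They were about 11.6 units apart before and 12.2 after — 0.6 units further apart.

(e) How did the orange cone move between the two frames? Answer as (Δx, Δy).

(-1.4, -1.8)

The orange cone was at about (14.3, 5.6) and moved to about (12.9, 3.8).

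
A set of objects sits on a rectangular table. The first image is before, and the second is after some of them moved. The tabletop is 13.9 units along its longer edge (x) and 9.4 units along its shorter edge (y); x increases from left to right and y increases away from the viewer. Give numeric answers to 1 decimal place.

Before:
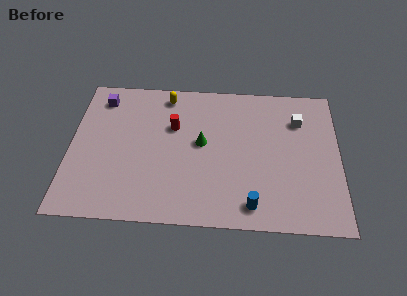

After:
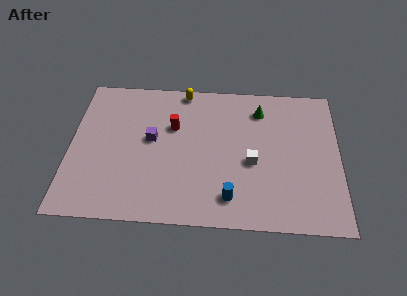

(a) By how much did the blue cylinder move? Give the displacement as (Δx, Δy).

(-1.1, 0.4)

The blue cylinder started near (9.4, 1.3) and ended near (8.3, 1.7).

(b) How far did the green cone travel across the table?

3.8

The green cone moved from about (6.8, 5.1) to (9.8, 7.5), a distance of √(3.0² + 2.4²) ≈ 3.8.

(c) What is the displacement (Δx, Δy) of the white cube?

(-2.4, -2.9)

The white cube was at about (11.8, 6.9) and moved to about (9.4, 4.0).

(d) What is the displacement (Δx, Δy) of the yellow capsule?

(0.9, 0.4)

The yellow capsule started near (4.9, 8.2) and ended near (5.8, 8.6).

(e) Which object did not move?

the red cylinder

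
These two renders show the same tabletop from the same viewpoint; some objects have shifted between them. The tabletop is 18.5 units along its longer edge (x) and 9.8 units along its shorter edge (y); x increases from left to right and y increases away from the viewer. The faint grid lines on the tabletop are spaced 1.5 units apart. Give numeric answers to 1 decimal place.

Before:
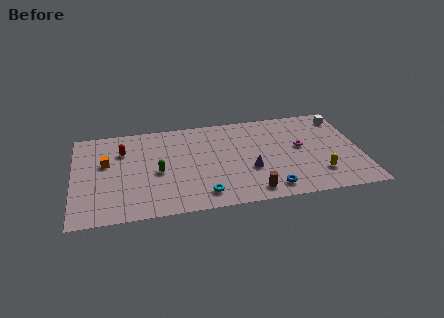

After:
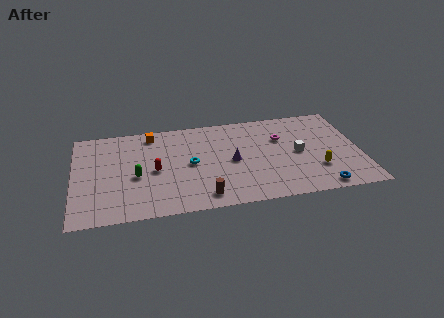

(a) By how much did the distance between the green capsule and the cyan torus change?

-0.4

They were about 4.0 units apart before and 3.6 after — 0.4 units closer together.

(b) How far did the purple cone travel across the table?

1.6

From (11.3, 3.6) to (10.2, 4.7), the purple cone covered √(1.1² + 1.1²) ≈ 1.6 units.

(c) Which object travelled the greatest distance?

the white cube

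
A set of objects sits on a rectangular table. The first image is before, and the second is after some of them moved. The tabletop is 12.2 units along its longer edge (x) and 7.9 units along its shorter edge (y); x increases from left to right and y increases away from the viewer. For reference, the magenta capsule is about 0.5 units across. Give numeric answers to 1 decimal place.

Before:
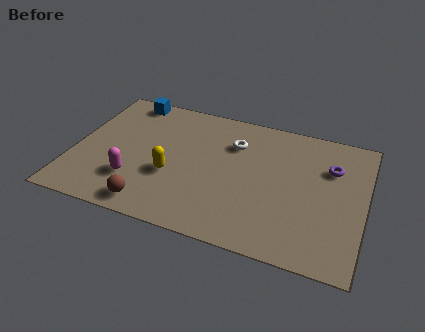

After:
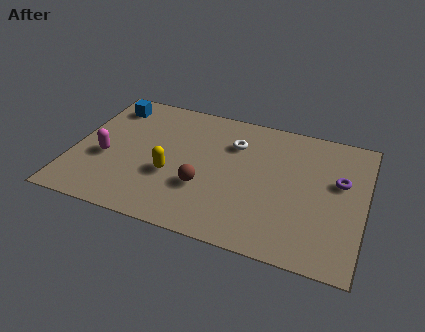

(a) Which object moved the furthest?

the brown sphere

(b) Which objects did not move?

the yellow capsule and the white torus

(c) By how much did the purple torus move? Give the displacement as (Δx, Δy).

(0.4, -0.7)

From the two frames, the purple torus sits at roughly (10.7, 5.5) before and (11.1, 4.8) after.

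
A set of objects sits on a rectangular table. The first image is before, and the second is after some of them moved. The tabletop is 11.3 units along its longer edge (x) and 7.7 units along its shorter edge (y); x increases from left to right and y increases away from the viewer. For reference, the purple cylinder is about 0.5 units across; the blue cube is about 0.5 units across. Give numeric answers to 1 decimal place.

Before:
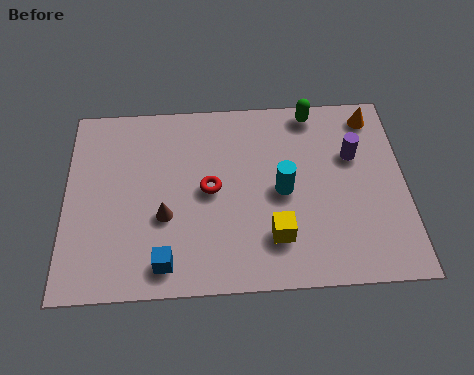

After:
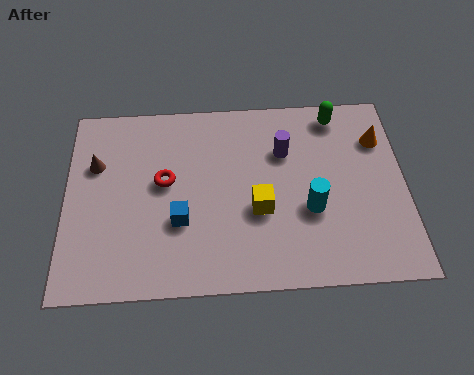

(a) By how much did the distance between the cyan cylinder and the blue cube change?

-0.4

They were about 4.7 units apart before and 4.3 after — 0.4 units closer together.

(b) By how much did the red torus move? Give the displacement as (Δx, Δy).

(-1.5, 0.4)

From the two frames, the red torus sits at roughly (4.8, 3.9) before and (3.3, 4.3) after.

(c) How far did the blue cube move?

1.7

From (3.3, 1.1) to (3.8, 2.7), the blue cube covered √(0.5² + 1.6²) ≈ 1.7 units.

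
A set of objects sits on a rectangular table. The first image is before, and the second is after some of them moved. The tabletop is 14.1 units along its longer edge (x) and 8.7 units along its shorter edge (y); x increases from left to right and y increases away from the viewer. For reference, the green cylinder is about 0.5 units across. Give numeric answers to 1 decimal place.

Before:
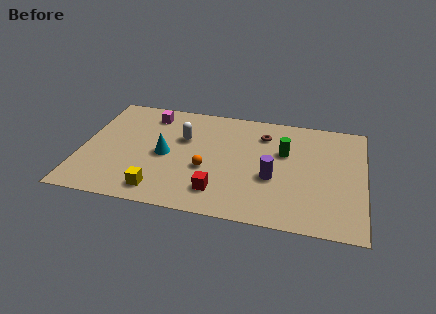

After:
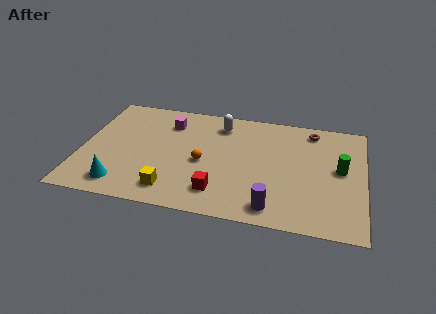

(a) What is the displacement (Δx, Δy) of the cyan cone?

(-2.0, -2.7)

From the two frames, the cyan cone sits at roughly (4.2, 4.1) before and (2.2, 1.4) after.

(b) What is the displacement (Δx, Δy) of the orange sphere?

(-0.2, 0.5)

From the two frames, the orange sphere sits at roughly (6.3, 3.4) before and (6.1, 3.9) after.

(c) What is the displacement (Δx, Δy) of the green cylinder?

(2.8, -0.8)

The green cylinder started near (10.1, 5.5) and ended near (12.9, 4.7).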